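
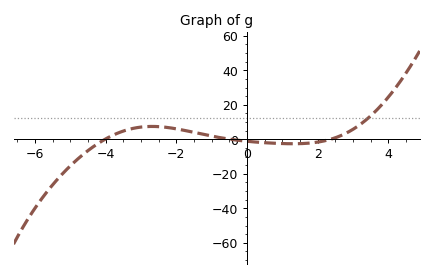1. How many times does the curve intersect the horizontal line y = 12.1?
1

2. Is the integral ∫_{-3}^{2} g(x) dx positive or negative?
positive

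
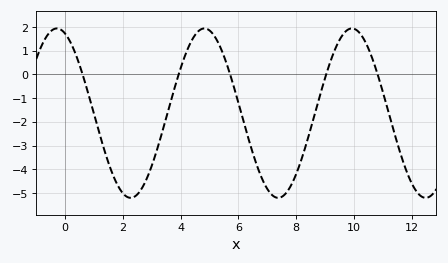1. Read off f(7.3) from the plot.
-5.18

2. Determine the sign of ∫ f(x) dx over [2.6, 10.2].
negative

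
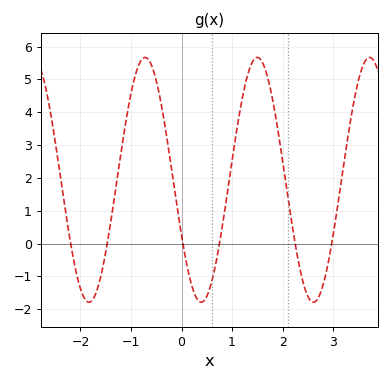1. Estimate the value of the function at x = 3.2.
2.31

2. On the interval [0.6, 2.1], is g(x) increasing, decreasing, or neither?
neither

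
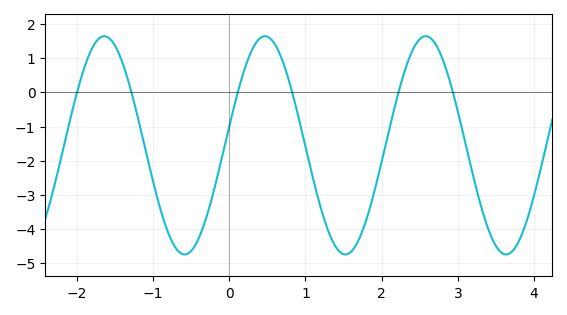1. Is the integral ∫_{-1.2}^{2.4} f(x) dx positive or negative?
negative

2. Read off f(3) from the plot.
-0.562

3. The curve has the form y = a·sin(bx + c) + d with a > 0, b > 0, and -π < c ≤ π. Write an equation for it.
y = 3.19sin(2.98x + 0.17) - 1.55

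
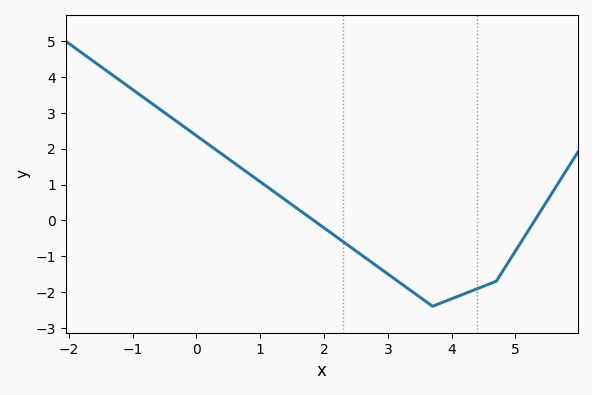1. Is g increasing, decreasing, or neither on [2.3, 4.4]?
neither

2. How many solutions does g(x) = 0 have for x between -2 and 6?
2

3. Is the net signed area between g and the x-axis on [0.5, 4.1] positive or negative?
negative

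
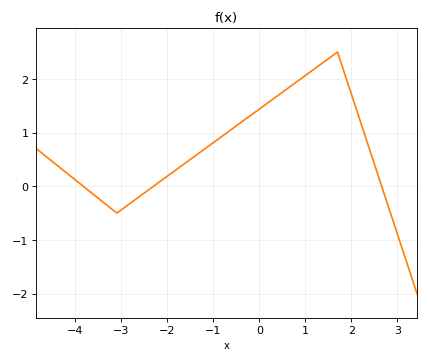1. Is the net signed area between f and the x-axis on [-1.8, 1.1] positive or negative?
positive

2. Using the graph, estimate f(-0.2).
1.31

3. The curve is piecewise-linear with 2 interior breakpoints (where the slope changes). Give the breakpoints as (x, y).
(-3.1, -0.5); (1.7, 2.5)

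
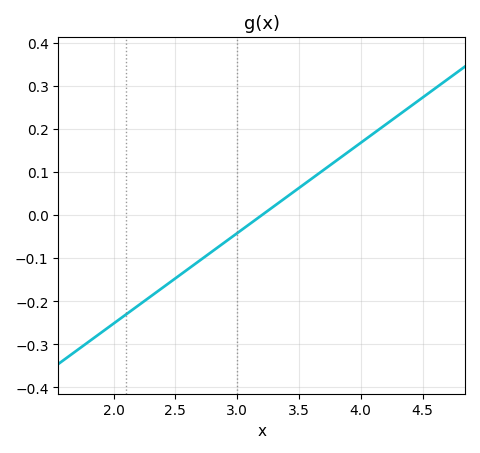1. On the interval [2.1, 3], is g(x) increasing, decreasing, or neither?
increasing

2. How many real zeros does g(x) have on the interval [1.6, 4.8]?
1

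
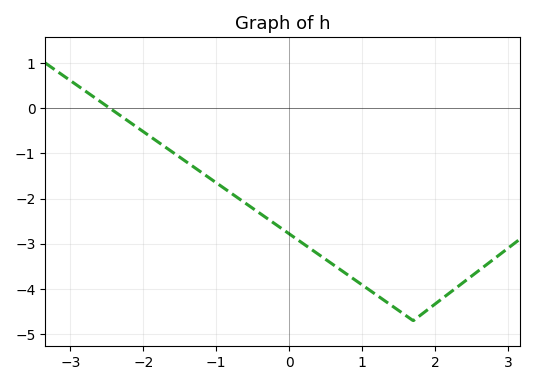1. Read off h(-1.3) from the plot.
-1.3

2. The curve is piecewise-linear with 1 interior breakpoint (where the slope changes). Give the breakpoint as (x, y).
(1.7, -4.7)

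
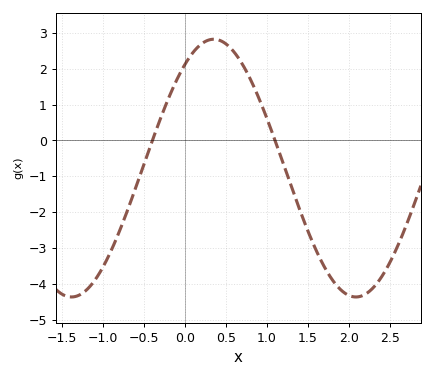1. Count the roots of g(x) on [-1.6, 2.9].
2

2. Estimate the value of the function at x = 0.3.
2.8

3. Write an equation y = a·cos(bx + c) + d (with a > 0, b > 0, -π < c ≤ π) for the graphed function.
y = 3.59cos(1.81x - 0.64) - 0.77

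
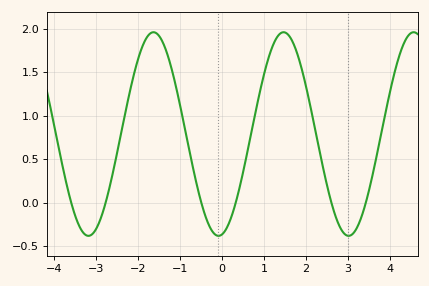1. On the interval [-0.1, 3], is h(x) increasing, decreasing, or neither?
neither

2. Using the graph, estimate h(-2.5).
0.555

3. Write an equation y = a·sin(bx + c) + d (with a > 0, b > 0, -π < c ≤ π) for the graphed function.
y = 1.17sin(2.03x - 1.41) + 0.79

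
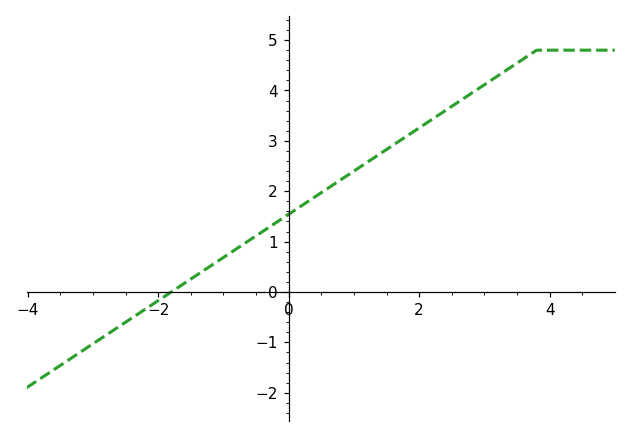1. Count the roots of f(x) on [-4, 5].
1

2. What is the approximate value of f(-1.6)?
0.172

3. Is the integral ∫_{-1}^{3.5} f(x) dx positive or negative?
positive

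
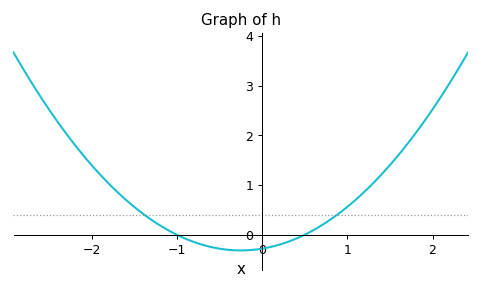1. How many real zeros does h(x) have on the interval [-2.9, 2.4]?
2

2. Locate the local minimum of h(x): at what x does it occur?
-0.2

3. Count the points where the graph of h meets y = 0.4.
2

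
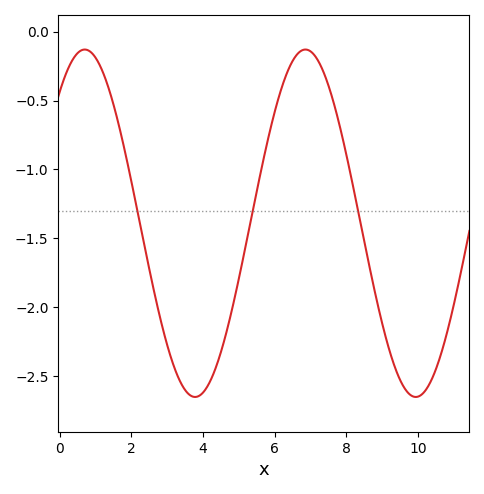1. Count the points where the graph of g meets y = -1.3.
3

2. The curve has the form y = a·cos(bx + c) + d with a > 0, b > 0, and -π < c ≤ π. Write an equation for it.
y = 1.26cos(1x - 0.71) - 1.39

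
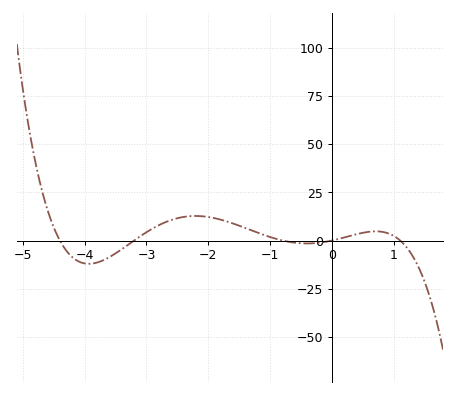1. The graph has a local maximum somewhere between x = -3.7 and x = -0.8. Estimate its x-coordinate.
-2.2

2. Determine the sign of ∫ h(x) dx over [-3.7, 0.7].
positive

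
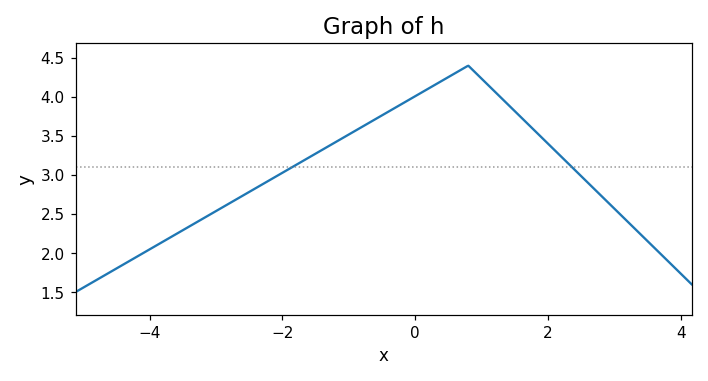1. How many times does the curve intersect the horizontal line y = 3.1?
2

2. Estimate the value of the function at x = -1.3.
3.37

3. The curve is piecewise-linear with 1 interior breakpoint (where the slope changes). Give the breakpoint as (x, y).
(0.8, 4.4)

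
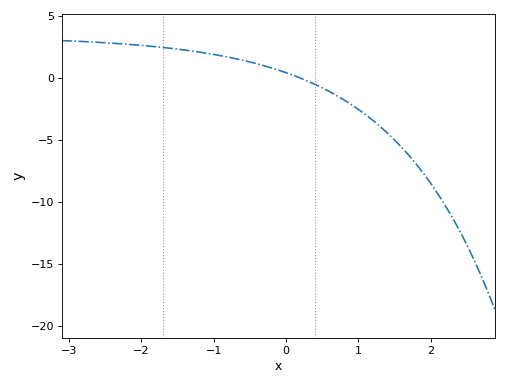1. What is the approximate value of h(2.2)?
-10.3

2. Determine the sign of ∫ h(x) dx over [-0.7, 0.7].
positive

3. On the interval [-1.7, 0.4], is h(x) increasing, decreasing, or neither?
decreasing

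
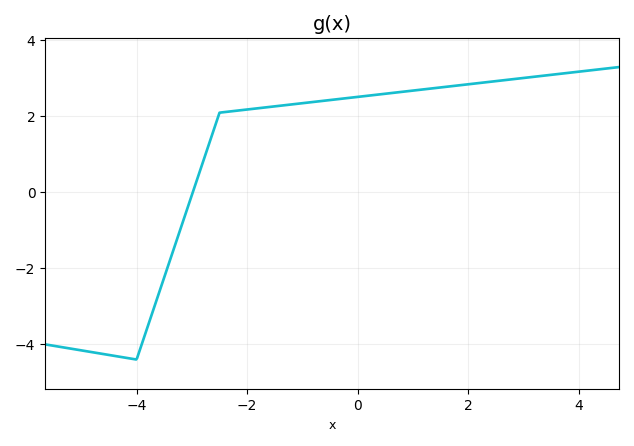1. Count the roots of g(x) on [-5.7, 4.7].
1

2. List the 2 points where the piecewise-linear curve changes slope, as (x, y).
(-4, -4.4); (-2.5, 2.1)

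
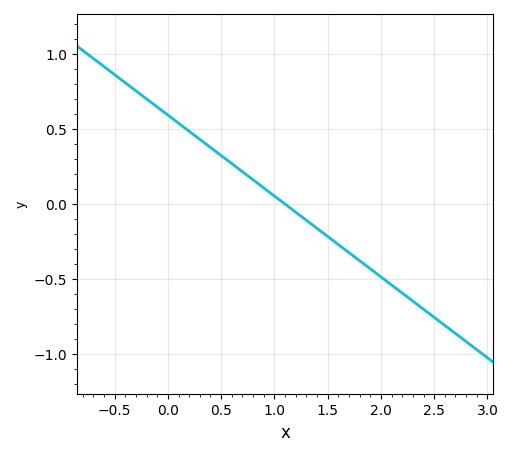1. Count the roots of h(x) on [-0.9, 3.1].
1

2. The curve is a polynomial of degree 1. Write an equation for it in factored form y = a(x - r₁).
y = -0.54(x - 1.1)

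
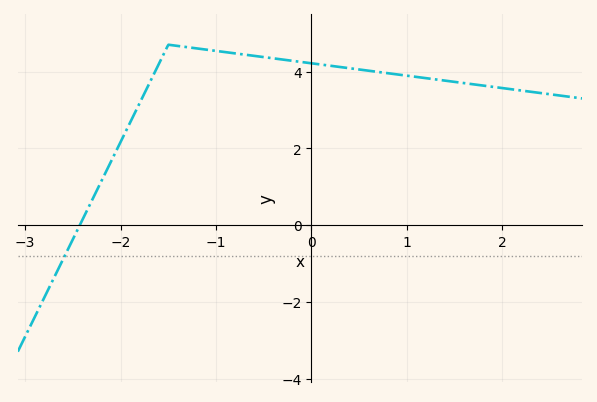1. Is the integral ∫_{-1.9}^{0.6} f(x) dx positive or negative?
positive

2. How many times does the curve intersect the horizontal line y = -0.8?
1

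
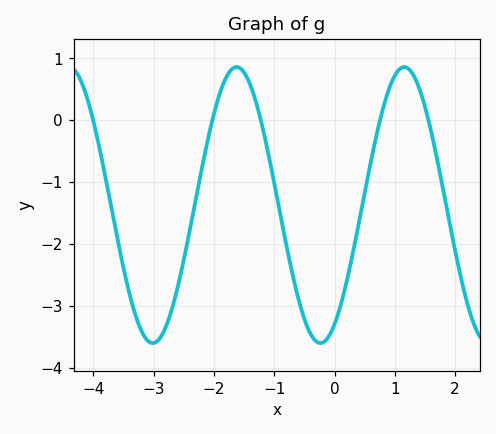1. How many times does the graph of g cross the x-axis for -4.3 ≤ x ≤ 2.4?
5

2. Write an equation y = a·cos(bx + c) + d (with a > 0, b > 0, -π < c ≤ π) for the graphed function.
y = 2.23cos(2.3x - 2.6) - 1.37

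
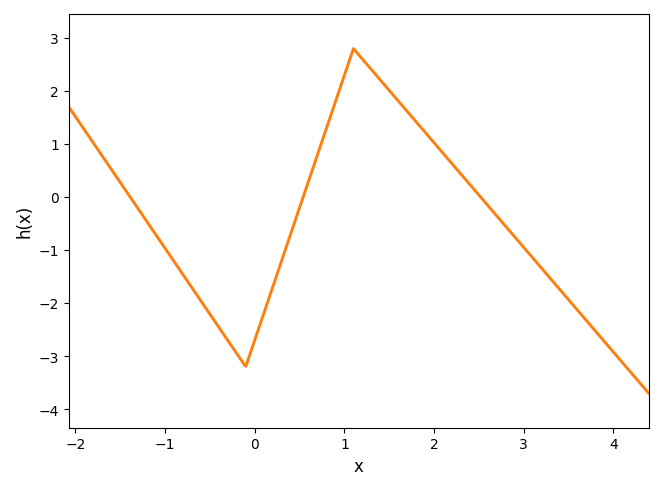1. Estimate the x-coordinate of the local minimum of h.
-0.1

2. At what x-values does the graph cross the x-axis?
-1.4, 0.5, 2.5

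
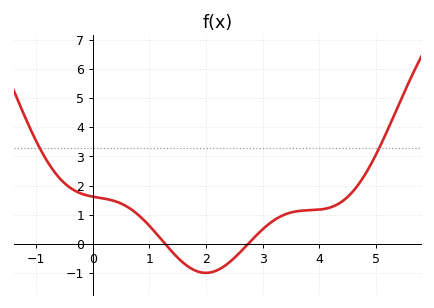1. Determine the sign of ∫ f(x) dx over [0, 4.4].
positive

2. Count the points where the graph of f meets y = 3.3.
2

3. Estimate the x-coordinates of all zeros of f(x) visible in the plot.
1.28, 2.75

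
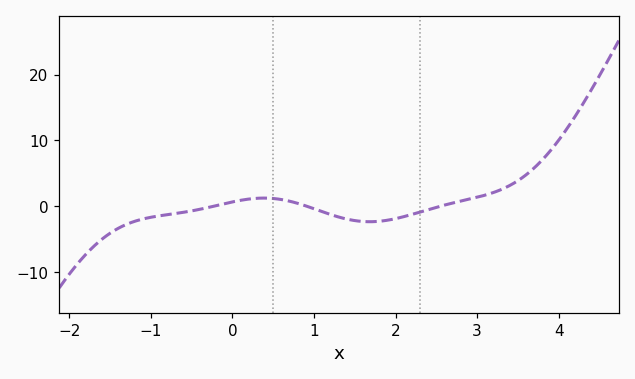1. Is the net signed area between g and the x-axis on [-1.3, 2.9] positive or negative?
negative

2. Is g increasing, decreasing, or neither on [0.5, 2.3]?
neither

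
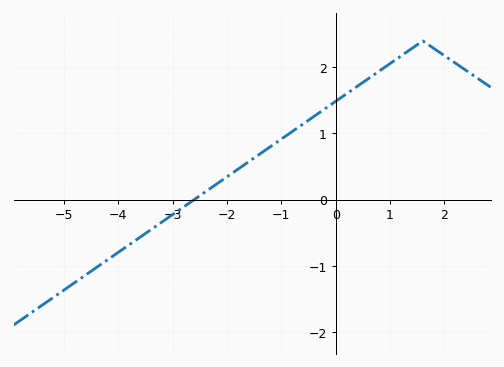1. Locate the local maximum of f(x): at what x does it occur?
1.6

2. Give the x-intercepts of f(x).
-2.6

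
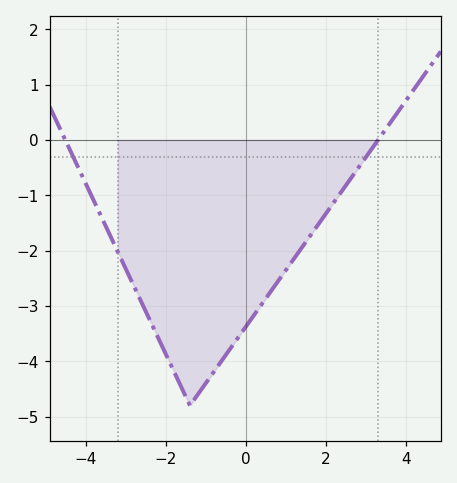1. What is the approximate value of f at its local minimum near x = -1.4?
-4.8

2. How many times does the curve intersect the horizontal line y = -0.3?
2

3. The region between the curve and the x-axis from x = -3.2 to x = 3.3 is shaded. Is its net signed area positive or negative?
negative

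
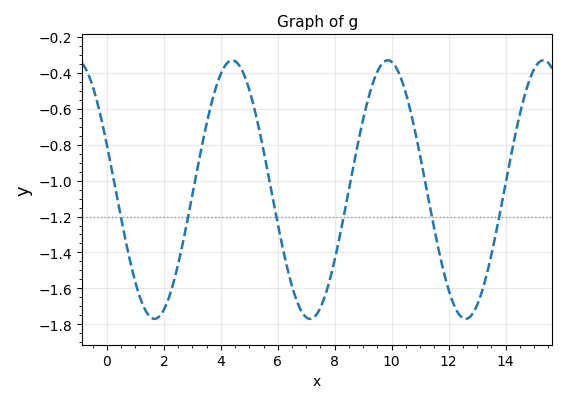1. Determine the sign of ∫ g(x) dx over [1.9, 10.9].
negative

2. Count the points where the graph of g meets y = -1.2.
6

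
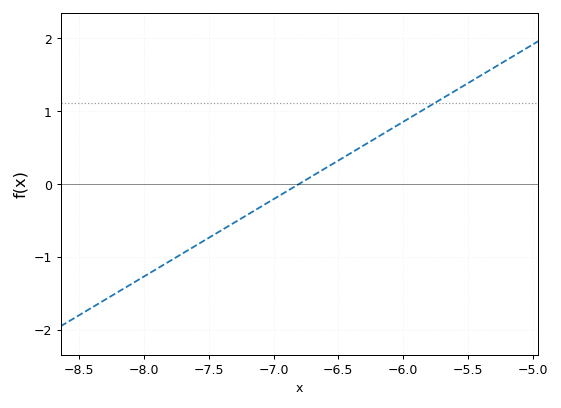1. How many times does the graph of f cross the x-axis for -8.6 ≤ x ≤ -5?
1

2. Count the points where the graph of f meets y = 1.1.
1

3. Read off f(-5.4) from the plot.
1.5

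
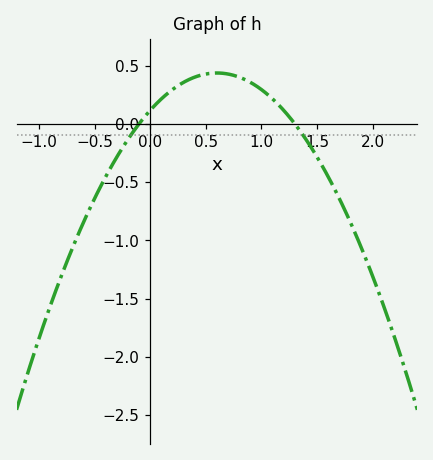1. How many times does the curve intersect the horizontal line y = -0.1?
2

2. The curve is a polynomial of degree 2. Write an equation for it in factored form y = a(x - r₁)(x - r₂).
y = -0.89(x + 0.1)(x - 1.3)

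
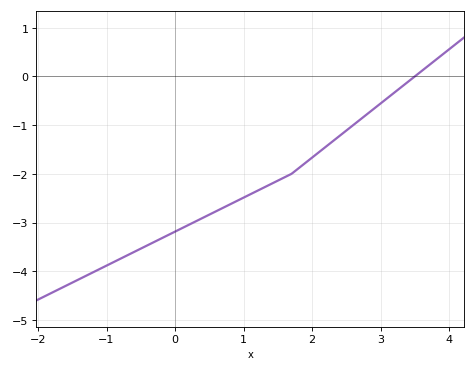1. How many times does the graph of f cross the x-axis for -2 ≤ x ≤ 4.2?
1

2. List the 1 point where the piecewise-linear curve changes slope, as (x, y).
(1.7, -2)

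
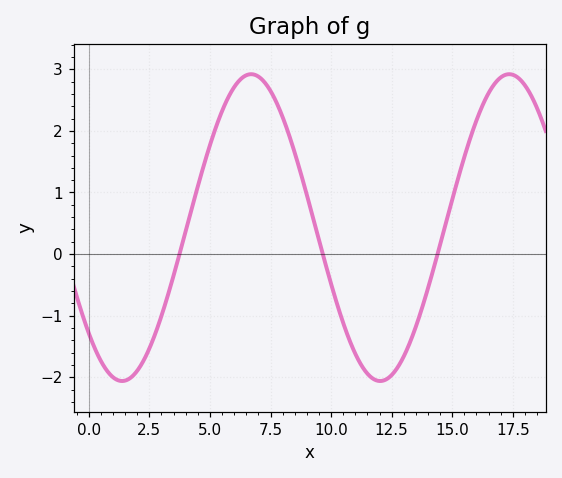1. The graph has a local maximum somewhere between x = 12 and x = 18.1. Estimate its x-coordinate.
17.3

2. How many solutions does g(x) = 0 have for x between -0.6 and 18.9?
3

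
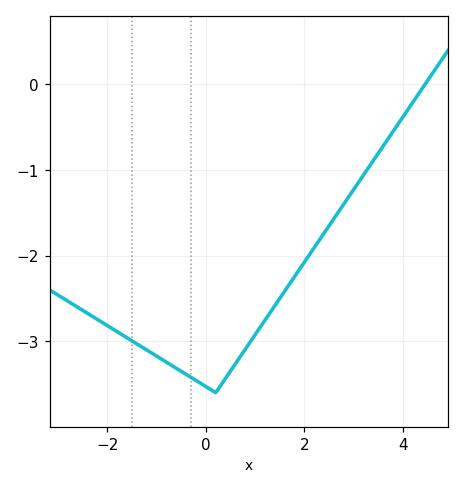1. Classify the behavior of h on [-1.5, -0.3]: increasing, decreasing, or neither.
decreasing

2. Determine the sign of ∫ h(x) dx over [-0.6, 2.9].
negative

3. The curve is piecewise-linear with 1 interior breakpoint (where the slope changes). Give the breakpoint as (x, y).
(0.2, -3.6)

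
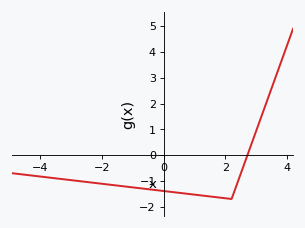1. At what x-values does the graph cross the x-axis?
2.71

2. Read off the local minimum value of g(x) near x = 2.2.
-1.7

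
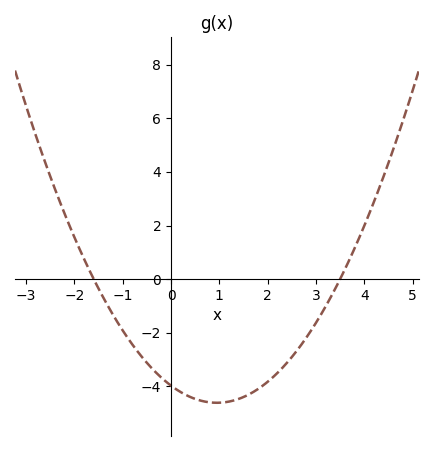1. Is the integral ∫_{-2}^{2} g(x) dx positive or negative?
negative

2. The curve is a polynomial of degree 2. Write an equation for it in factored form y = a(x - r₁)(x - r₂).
y = 0.71(x + 1.6)(x - 3.5)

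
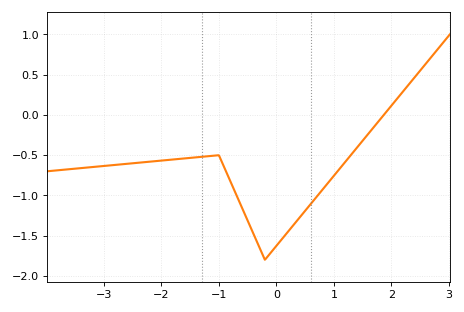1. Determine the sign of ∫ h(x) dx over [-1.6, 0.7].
negative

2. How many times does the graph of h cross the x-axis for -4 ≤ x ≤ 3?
1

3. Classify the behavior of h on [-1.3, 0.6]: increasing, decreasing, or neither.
neither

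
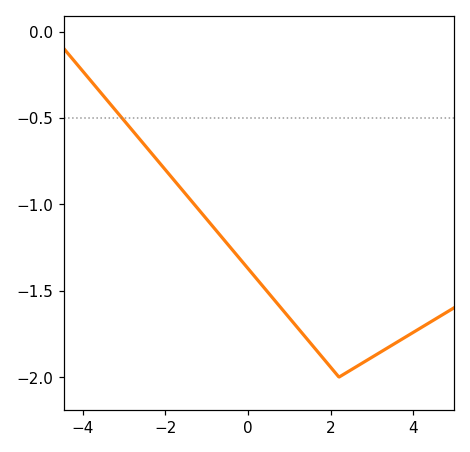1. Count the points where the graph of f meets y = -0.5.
1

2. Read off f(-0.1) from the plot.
-1.34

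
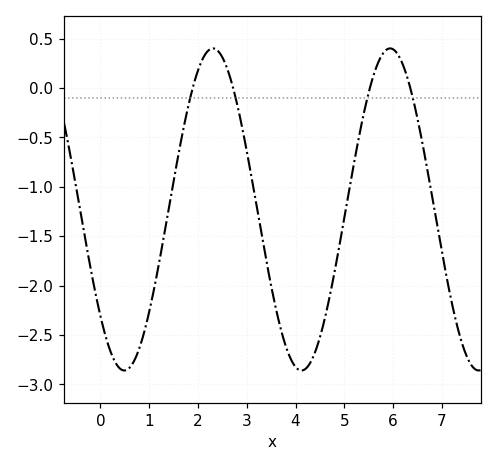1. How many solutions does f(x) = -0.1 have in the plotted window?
4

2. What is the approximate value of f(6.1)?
0.35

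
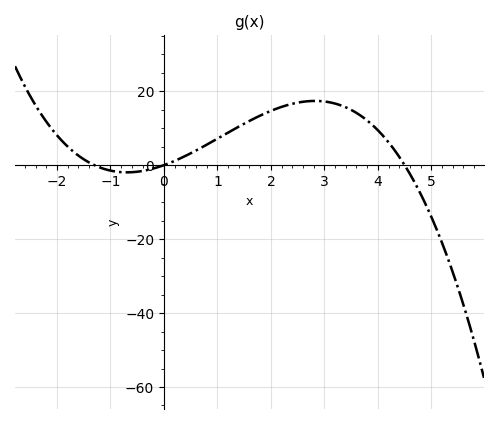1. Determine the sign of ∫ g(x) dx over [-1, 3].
positive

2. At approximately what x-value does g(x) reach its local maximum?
2.8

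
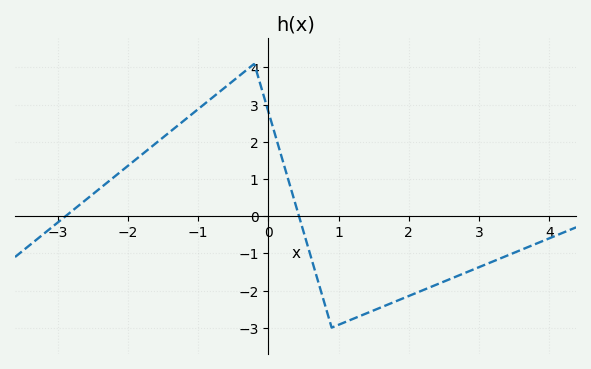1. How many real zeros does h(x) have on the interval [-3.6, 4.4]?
2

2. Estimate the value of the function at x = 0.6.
-1.06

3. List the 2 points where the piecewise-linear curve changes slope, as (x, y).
(-0.2, 4.1); (0.9, -3)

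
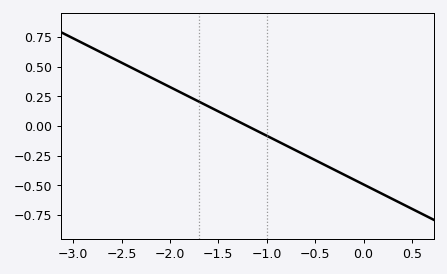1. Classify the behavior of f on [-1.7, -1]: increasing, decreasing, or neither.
decreasing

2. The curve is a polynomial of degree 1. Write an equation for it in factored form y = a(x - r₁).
y = -0.41(x + 1.2)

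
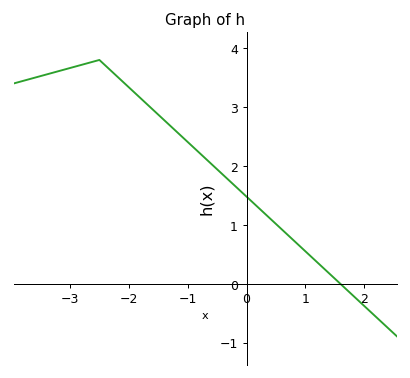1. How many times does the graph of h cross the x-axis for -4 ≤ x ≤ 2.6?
1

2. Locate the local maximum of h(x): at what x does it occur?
-2.5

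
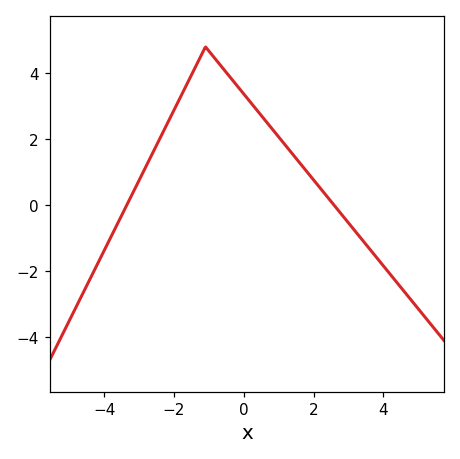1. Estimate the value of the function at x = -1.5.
4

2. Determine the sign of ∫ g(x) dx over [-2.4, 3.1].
positive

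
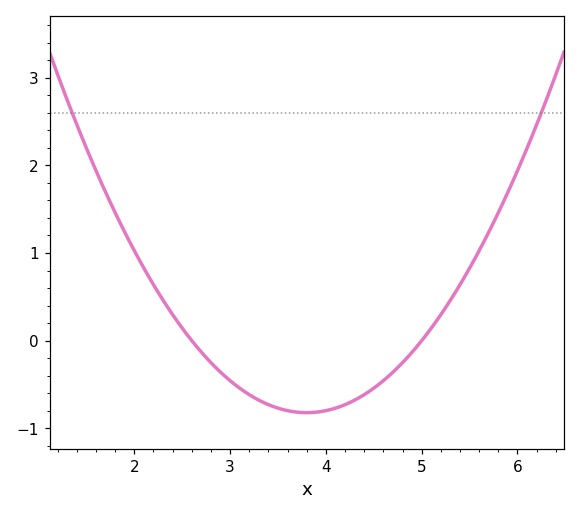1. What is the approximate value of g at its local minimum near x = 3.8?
-0.8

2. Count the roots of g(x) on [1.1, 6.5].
2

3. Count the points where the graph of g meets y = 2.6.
2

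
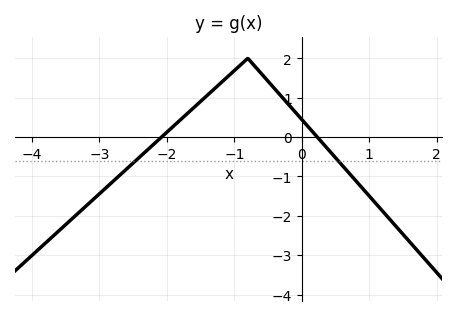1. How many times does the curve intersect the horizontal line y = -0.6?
2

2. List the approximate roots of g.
-2.1, 0.2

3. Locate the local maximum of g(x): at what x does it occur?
-0.8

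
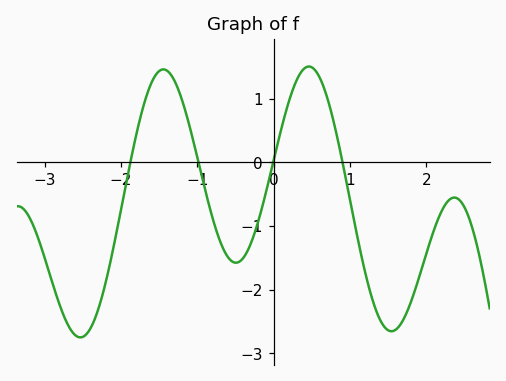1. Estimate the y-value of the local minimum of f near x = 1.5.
-2.7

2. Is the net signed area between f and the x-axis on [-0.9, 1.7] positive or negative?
negative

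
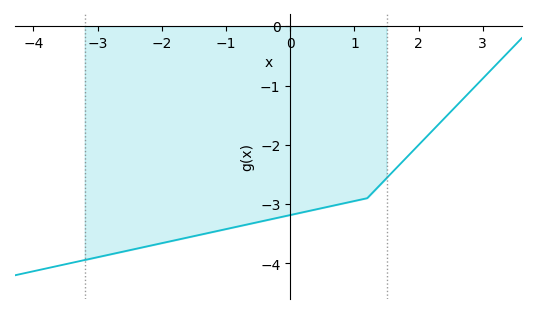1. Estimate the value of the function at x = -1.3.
-3.49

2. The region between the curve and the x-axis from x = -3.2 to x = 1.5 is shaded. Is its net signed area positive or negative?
negative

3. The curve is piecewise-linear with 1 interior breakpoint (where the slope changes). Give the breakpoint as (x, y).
(1.2, -2.9)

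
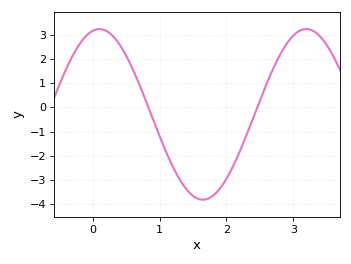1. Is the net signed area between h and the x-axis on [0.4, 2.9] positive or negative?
negative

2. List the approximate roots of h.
0.832, 2.46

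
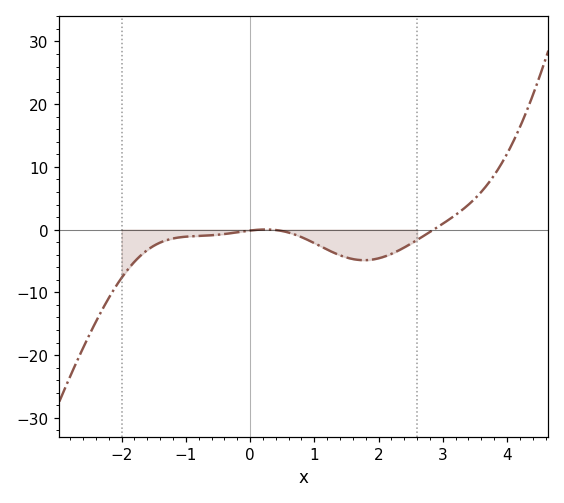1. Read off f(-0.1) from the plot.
0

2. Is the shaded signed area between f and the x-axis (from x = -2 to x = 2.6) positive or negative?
negative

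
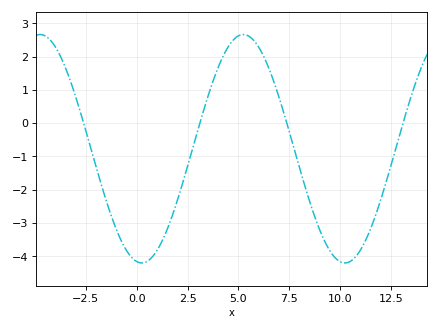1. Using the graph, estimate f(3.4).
0.6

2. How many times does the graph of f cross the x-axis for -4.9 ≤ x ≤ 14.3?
4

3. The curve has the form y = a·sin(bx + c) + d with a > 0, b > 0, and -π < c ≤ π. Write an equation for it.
y = 3.43sin(0.63x - 1.7) - 0.77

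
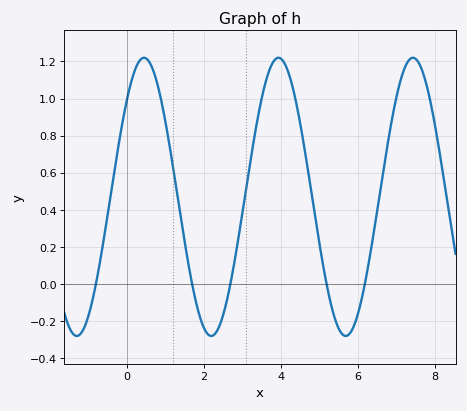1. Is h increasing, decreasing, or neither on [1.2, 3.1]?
neither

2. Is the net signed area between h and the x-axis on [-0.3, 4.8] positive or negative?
positive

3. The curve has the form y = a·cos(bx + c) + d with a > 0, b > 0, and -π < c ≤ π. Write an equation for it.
y = 0.75cos(1.8x - 0.8) + 0.47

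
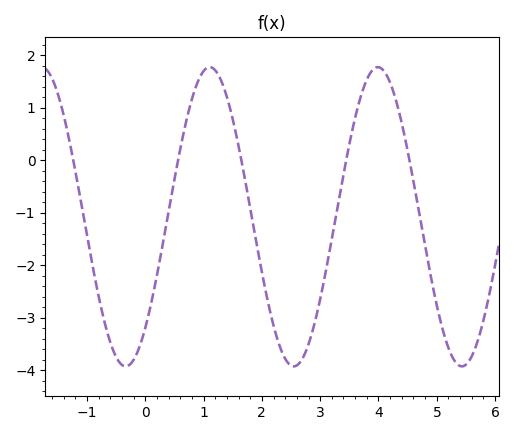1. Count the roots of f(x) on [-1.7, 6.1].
5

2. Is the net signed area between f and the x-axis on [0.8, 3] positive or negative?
negative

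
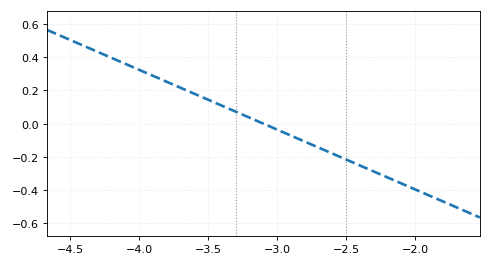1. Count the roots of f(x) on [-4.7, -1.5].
1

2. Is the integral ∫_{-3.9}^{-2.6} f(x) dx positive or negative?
positive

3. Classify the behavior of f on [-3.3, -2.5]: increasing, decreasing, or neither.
decreasing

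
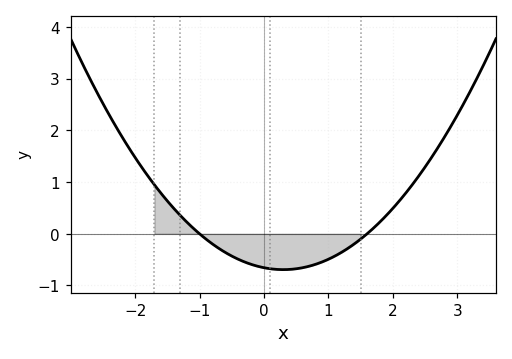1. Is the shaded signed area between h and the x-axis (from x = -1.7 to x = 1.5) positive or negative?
negative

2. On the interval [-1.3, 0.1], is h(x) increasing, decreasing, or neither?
decreasing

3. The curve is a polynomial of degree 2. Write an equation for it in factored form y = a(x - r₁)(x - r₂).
y = 0.41(x + 1)(x - 1.6)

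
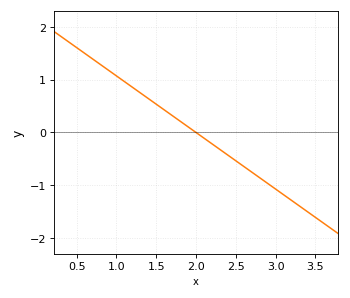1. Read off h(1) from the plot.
1.07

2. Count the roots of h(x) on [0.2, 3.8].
1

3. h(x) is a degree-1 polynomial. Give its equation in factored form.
y = -1.07(x - 2)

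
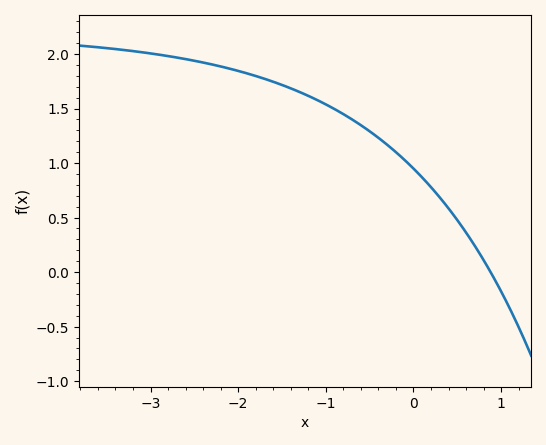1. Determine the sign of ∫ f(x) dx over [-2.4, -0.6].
positive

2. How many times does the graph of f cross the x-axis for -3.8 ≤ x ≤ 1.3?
1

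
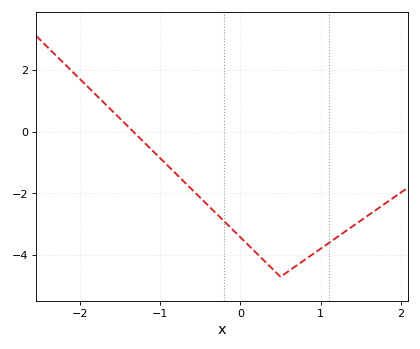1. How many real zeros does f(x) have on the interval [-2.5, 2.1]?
1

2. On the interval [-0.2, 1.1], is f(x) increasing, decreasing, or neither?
neither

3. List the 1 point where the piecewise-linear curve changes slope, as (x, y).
(0.5, -4.7)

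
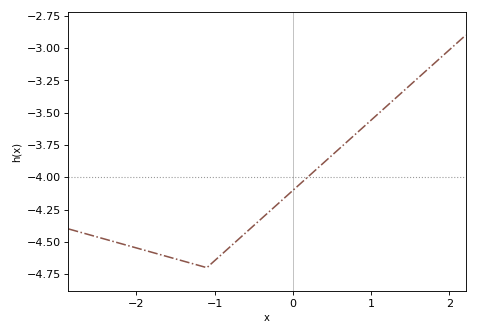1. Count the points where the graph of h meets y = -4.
1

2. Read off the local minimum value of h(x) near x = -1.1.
-4.7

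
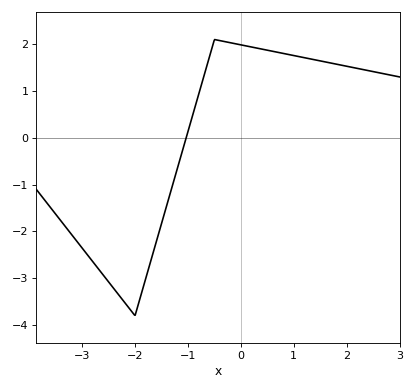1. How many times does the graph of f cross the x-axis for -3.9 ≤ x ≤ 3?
1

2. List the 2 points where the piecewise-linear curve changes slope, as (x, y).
(-2, -3.8); (-0.5, 2.1)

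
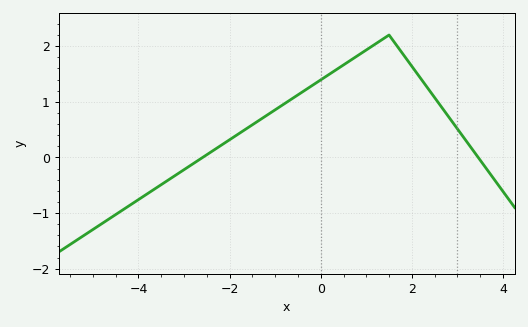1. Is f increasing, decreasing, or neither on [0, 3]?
neither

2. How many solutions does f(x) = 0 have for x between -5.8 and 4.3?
2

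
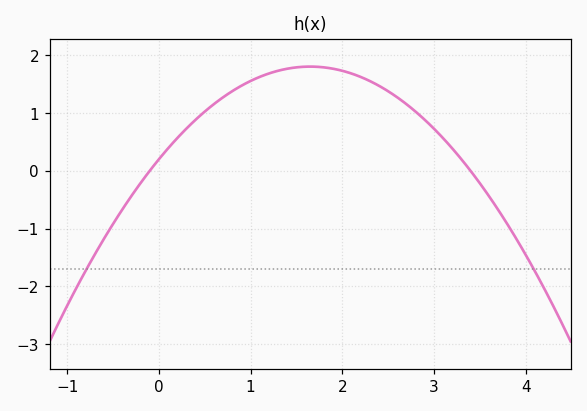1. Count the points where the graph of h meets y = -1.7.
2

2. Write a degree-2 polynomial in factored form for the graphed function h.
y = -0.59(x + 0.1)(x - 3.4)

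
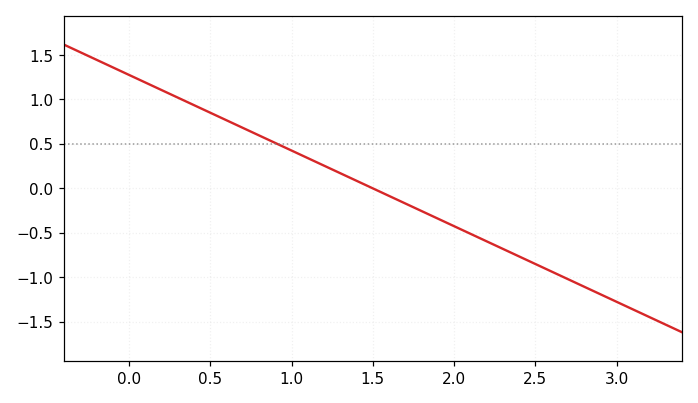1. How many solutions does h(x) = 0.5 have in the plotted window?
1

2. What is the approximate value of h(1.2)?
0.255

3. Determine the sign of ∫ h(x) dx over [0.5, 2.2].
positive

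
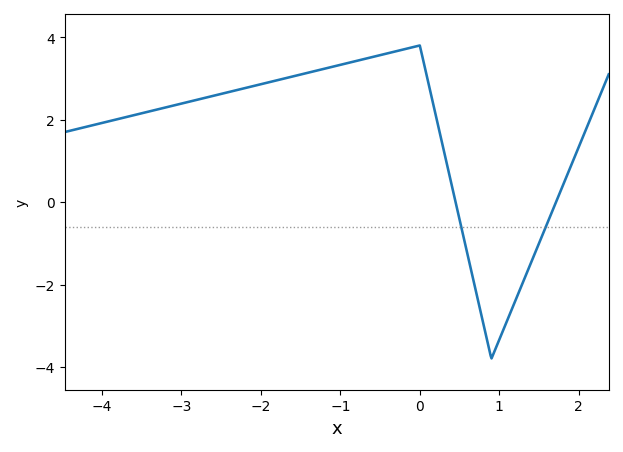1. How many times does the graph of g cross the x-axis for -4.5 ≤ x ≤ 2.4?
2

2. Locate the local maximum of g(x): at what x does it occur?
-0.002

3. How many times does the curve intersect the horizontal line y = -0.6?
2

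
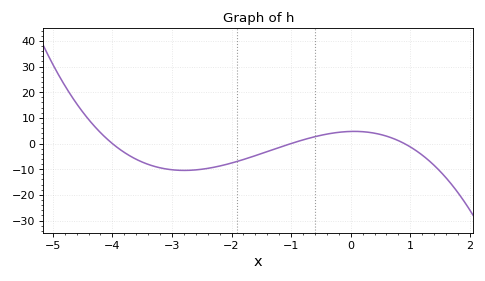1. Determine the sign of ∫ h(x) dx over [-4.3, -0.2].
negative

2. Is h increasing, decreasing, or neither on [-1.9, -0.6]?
increasing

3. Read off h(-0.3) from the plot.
4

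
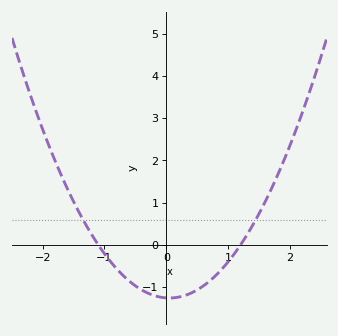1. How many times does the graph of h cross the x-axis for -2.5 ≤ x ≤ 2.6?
2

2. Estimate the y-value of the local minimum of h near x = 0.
-1.26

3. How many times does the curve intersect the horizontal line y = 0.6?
2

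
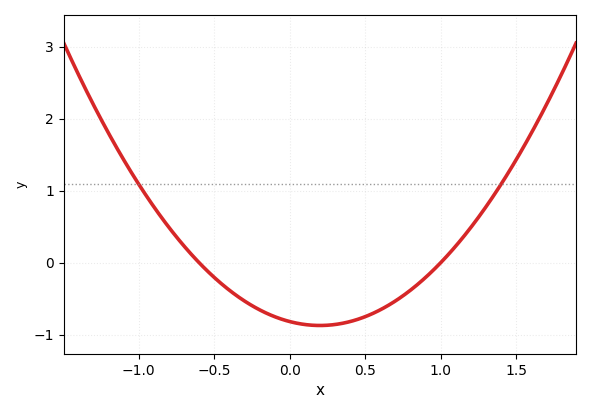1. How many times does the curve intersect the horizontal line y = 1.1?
2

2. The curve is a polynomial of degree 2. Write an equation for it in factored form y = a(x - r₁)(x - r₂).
y = 1.36(x + 0.6)(x - 1)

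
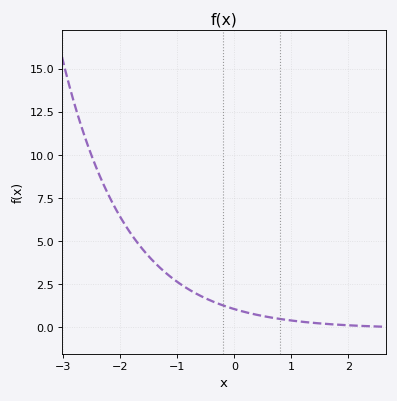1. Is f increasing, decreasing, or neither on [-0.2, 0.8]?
decreasing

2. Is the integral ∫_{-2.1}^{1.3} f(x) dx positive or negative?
positive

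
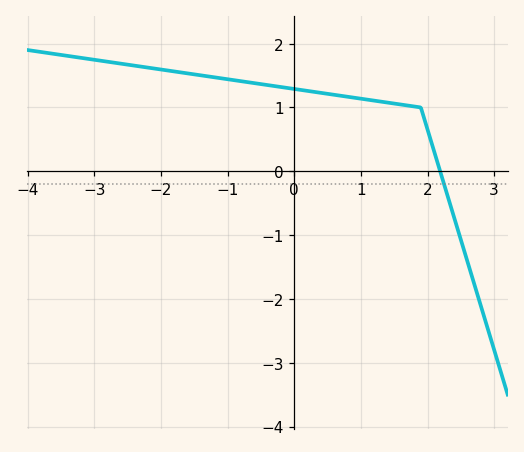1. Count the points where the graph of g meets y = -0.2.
1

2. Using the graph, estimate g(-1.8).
1.56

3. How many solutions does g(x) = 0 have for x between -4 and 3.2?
1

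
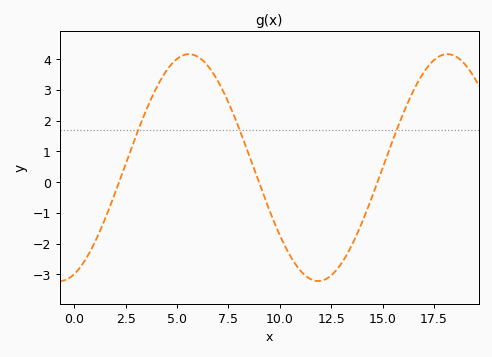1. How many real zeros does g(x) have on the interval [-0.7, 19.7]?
3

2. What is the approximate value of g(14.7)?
-0.1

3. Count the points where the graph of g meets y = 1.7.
3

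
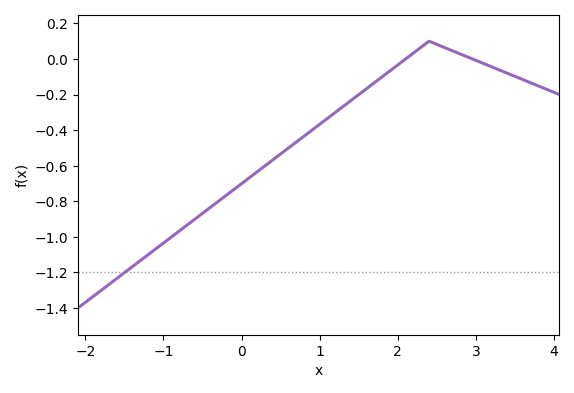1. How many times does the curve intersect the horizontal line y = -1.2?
1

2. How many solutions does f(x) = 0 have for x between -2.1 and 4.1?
2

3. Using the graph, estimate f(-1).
-1.04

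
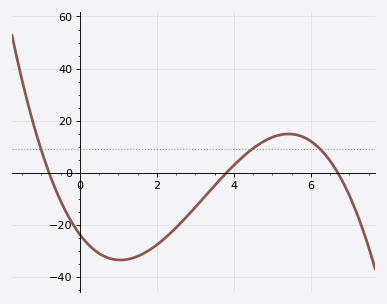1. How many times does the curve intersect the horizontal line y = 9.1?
3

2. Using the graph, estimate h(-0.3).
-16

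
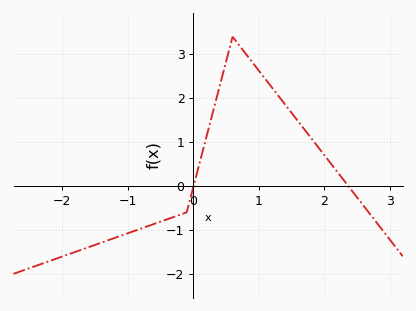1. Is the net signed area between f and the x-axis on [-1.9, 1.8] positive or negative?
positive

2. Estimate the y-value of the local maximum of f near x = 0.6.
3.4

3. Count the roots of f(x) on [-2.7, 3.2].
2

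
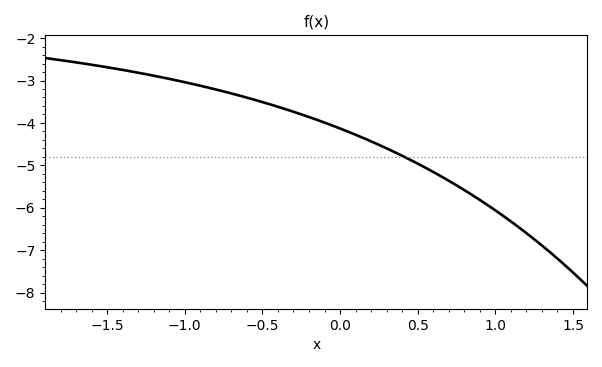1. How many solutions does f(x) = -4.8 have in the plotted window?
1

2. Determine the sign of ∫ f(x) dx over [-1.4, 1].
negative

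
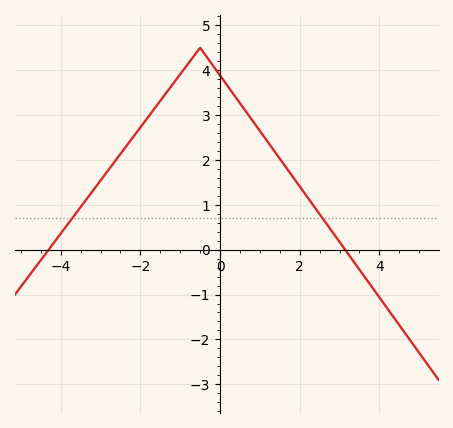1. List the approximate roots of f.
-4.3, 3.14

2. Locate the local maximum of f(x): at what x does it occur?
-0.501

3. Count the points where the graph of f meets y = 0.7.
2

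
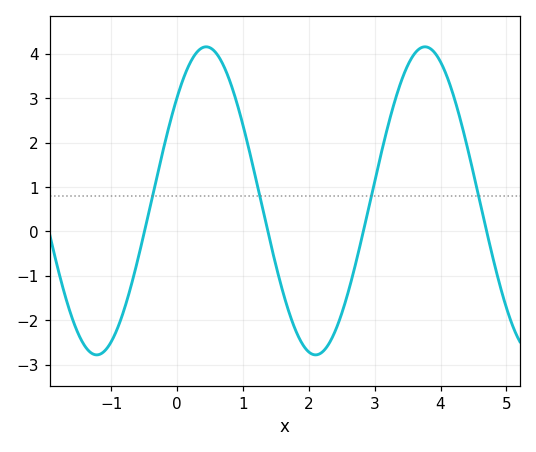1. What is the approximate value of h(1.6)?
-1.33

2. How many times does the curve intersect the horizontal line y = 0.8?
4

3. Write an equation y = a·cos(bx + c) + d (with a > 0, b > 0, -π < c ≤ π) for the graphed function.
y = 3.47cos(1.89x - 0.832) + 0.69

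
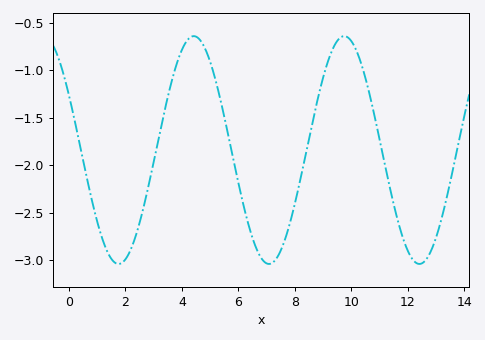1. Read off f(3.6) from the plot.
-1.15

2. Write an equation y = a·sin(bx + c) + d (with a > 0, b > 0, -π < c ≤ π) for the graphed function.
y = 1.2sin(1.2x + 2.6) - 1.84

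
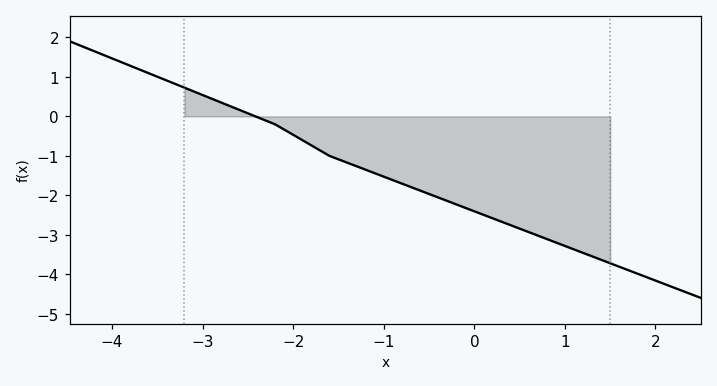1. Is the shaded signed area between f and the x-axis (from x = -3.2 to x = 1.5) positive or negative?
negative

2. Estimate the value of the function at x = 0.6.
-2.93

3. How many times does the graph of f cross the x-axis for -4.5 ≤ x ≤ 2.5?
1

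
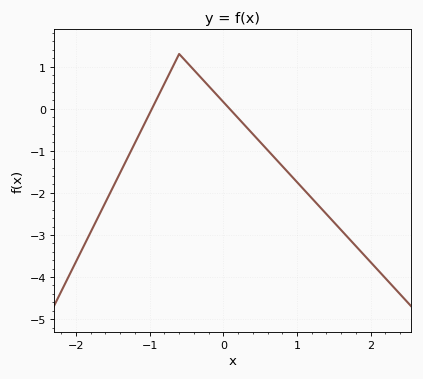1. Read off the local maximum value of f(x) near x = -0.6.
1.3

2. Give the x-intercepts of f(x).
-1, 0.1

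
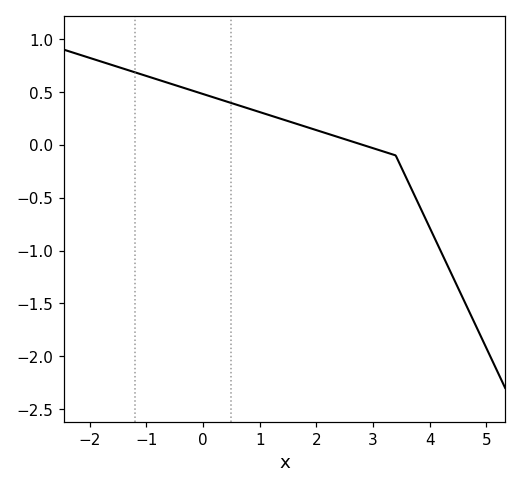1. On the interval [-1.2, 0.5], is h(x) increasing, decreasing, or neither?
decreasing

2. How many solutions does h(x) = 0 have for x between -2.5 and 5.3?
1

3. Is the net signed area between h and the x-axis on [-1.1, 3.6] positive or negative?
positive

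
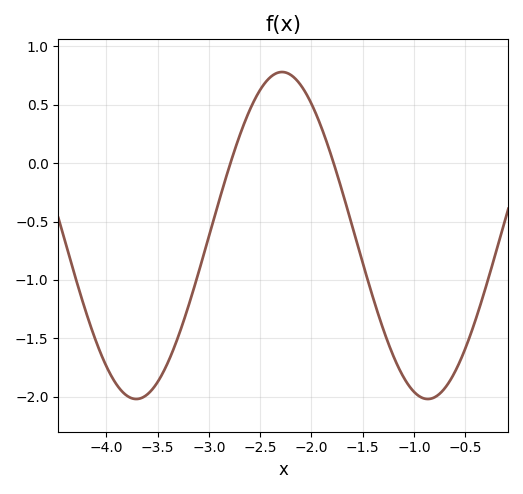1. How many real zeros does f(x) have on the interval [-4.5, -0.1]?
2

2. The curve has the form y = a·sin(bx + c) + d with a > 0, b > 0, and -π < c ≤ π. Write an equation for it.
y = 1.4sin(2.21x + 0.342) - 0.62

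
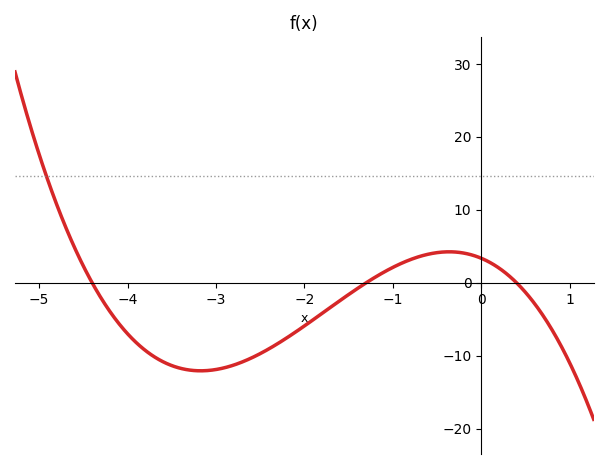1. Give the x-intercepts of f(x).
-4.4, -1.3, 0.4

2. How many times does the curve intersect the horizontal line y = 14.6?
1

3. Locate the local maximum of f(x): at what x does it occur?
-0.4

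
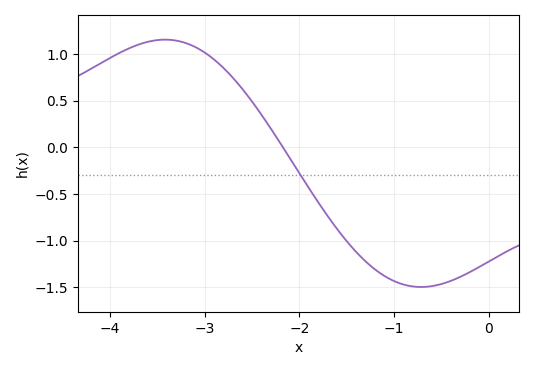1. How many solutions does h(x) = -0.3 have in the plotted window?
1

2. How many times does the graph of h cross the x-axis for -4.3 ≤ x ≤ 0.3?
1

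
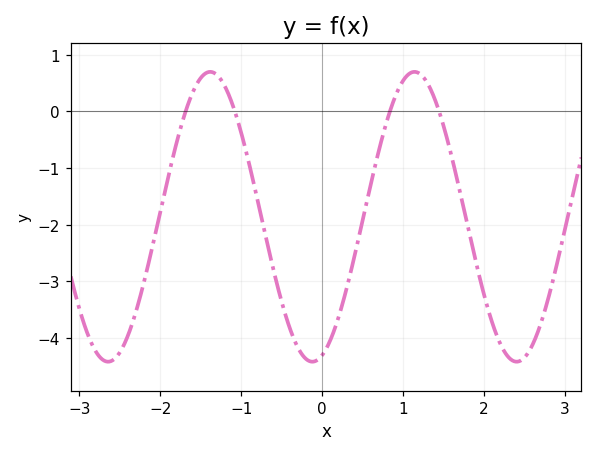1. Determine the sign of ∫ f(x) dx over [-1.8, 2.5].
negative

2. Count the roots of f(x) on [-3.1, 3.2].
4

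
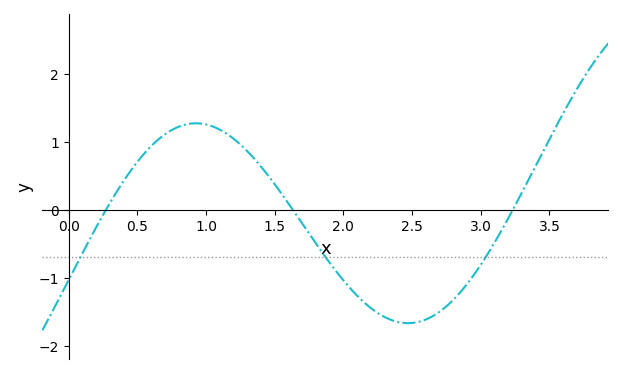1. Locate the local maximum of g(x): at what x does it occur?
0.927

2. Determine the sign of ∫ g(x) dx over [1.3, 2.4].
negative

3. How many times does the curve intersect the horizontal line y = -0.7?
3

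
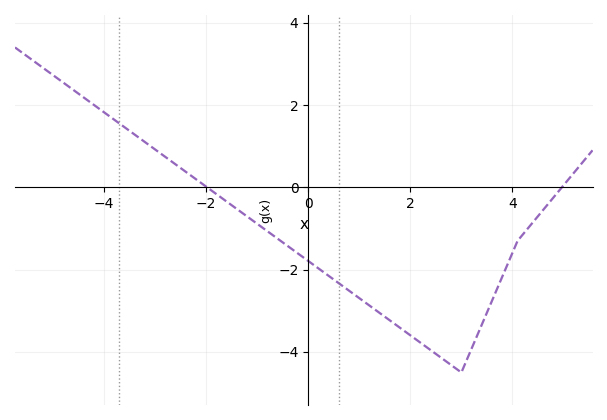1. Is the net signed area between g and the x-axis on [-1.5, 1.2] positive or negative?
negative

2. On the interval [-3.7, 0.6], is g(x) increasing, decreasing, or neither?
decreasing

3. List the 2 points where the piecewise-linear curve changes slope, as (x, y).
(3, -4.5); (4.1, -1.3)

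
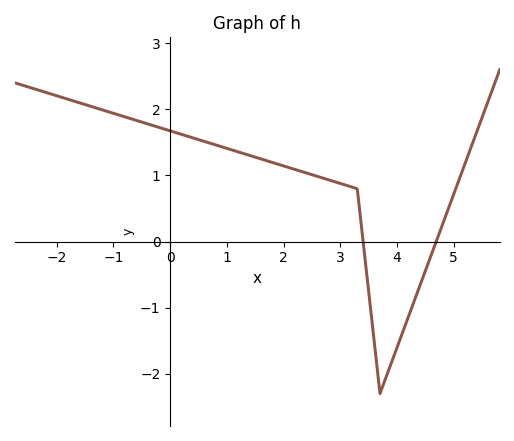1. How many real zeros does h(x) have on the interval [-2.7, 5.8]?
2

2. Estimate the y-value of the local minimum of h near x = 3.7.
-2.3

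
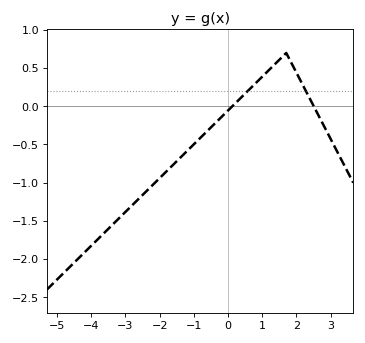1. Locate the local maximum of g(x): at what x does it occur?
1.7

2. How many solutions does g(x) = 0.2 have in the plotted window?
2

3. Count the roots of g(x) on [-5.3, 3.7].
2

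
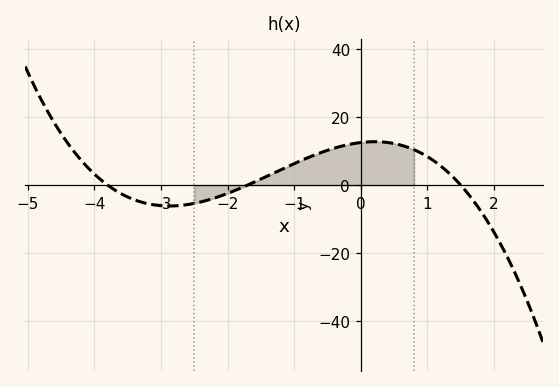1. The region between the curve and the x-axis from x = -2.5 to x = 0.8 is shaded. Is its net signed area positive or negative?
positive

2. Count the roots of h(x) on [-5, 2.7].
3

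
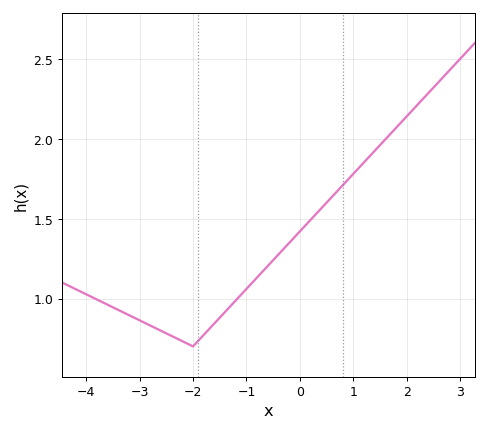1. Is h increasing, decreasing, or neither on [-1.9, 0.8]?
increasing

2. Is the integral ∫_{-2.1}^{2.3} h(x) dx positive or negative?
positive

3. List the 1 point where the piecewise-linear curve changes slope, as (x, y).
(-2, 0.7)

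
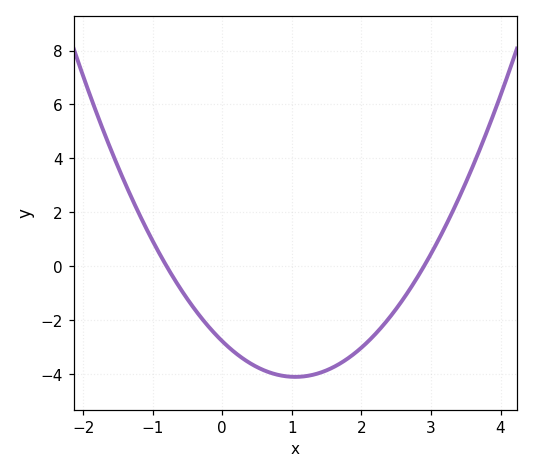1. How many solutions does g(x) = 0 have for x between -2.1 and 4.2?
2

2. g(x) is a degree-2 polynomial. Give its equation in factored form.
y = 1.2(x + 0.8)(x - 2.9)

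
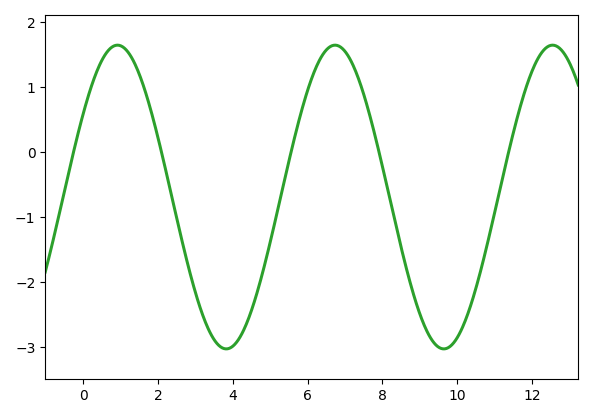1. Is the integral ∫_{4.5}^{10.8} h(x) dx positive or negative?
negative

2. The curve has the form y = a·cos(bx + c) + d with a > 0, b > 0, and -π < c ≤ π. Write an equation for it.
y = 2.34cos(1.08x - 0.992) - 0.69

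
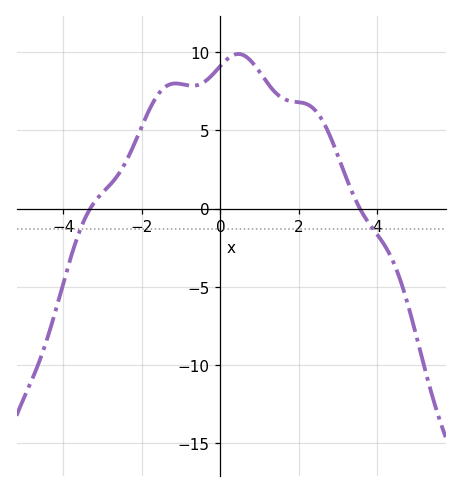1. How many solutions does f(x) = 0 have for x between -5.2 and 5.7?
2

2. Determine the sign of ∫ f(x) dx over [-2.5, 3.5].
positive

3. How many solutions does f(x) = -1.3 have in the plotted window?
2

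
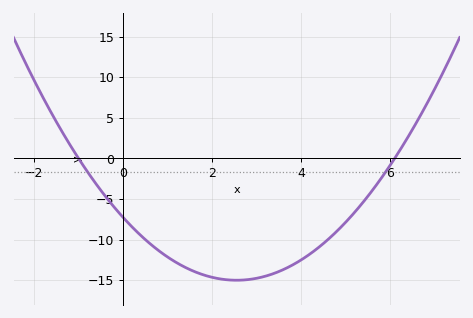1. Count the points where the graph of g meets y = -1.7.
2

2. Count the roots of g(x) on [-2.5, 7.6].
2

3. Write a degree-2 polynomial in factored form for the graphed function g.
y = 1.19(x + 1)(x - 6.1)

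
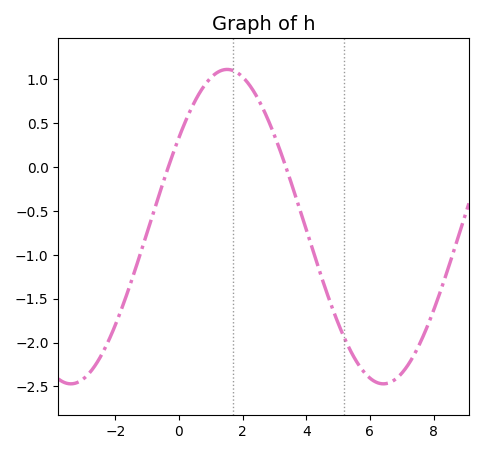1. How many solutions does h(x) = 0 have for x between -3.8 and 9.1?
2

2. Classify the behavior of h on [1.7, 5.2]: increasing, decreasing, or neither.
decreasing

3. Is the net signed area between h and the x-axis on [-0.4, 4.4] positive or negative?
positive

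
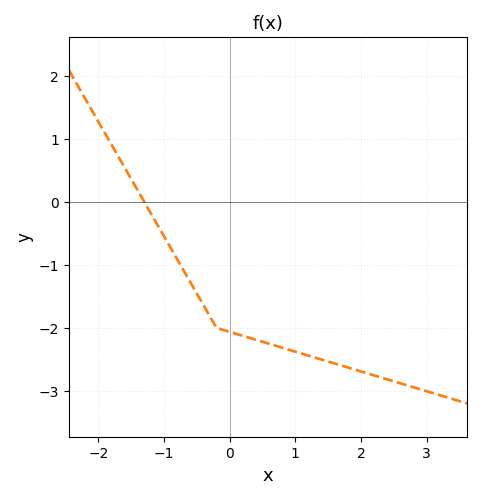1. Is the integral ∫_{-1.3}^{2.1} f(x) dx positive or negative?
negative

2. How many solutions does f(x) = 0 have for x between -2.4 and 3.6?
1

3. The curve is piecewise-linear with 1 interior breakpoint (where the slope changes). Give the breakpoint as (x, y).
(-0.2, -2)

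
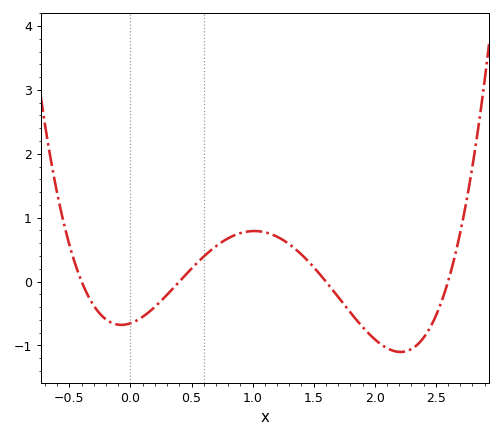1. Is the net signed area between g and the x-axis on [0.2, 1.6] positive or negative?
positive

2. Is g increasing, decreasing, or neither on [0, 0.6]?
increasing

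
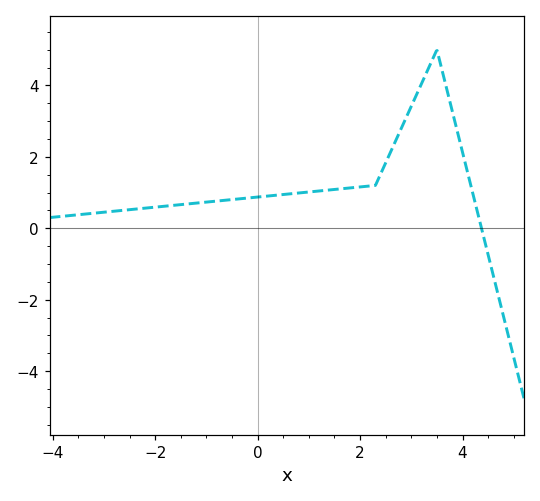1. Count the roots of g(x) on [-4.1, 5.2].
1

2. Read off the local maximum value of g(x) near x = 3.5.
4.99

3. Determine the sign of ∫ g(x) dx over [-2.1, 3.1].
positive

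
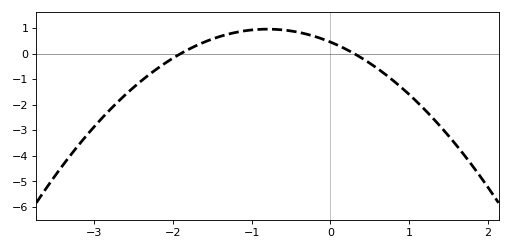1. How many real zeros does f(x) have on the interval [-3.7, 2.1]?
2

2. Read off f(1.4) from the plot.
-2.9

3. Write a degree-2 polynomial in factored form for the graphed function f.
y = -0.79(x + 1.9)(x - 0.3)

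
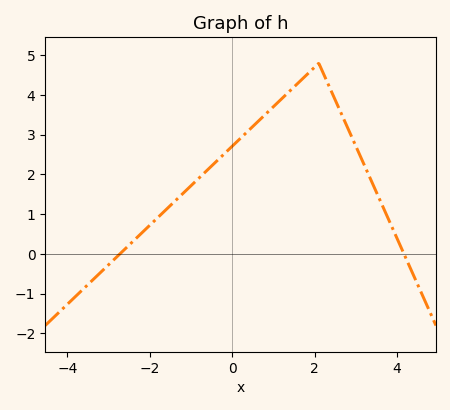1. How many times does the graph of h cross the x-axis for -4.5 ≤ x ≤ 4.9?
2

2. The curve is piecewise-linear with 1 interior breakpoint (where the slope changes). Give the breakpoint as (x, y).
(2.1, 4.8)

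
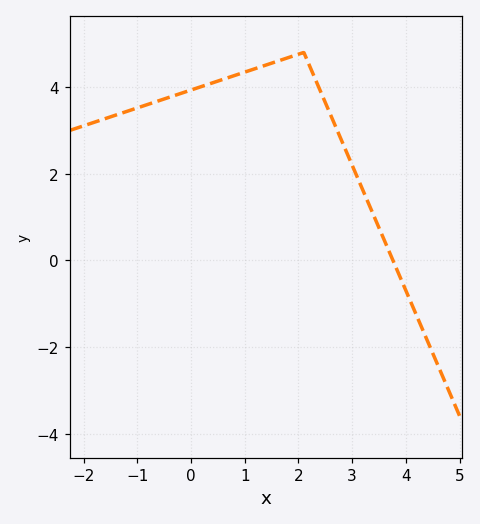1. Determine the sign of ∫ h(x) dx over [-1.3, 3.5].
positive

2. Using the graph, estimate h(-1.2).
3.44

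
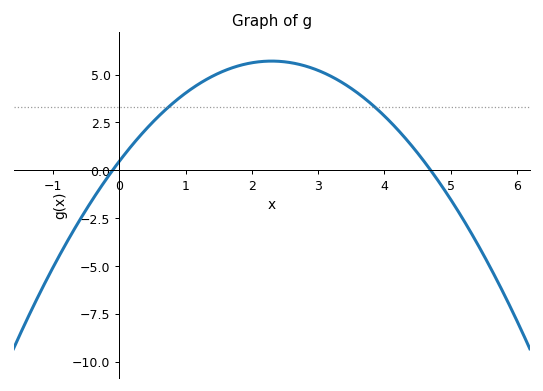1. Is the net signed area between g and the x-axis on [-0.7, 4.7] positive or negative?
positive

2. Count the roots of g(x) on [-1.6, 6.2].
2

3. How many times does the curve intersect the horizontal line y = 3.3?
2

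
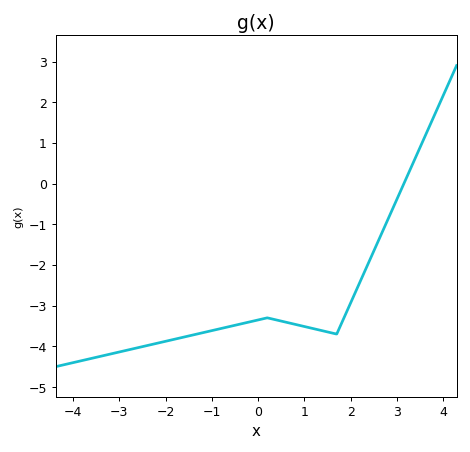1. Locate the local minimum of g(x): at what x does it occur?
1.8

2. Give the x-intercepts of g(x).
3.2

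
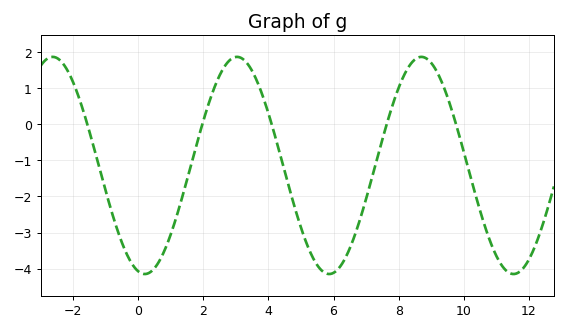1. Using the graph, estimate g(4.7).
-1.96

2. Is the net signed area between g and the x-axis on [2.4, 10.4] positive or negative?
negative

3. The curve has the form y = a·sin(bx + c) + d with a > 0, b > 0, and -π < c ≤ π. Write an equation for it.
y = 3.01sin(1.11x - 1.8) - 1.14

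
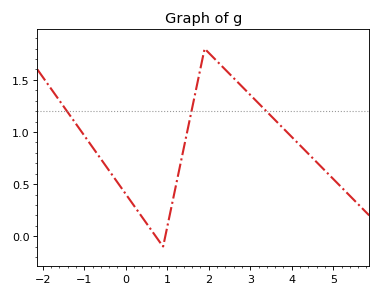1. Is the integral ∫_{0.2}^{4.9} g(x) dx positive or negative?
positive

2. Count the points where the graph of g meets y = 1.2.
3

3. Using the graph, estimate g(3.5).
1.15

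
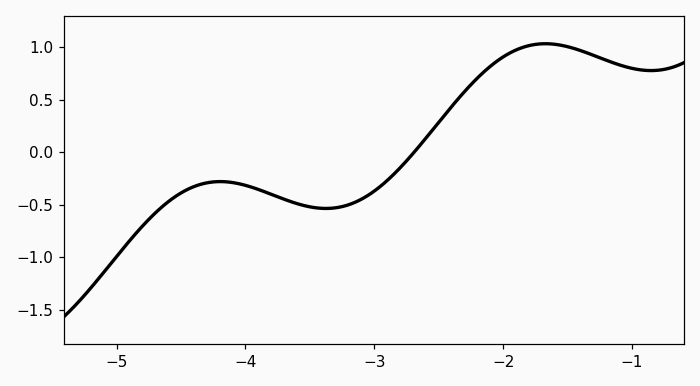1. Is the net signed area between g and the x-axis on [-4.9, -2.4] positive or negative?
negative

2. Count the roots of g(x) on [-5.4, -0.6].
1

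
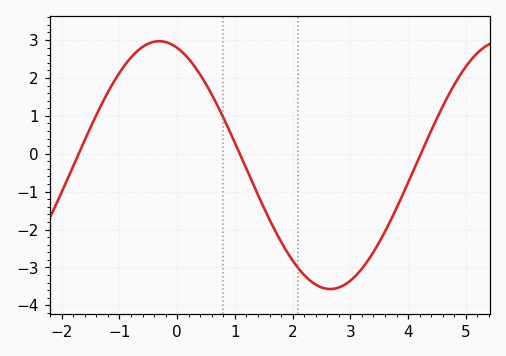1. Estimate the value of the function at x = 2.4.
-3.5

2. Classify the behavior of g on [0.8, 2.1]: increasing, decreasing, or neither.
decreasing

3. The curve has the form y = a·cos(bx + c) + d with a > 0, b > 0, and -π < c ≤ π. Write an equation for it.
y = 3.27cos(1.1x + 0.33) - 0.3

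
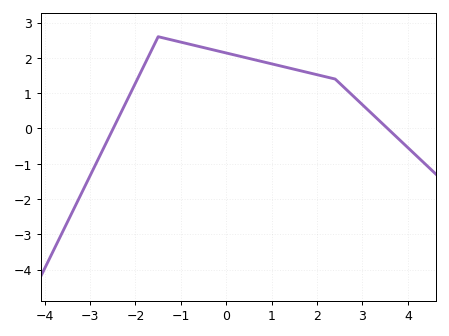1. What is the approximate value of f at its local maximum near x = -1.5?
2.6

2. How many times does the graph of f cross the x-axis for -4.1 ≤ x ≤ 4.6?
2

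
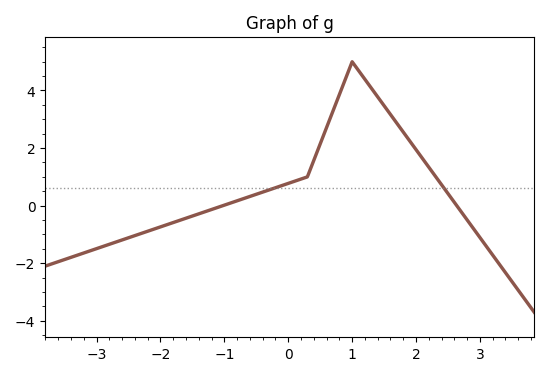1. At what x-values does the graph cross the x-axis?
-1, 2.6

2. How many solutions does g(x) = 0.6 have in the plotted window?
2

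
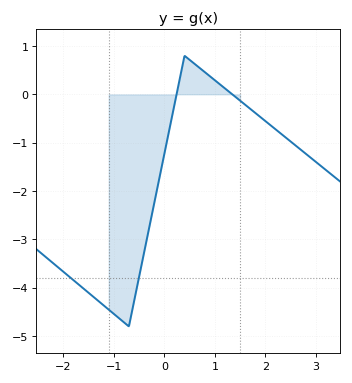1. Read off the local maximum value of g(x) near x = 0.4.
0.8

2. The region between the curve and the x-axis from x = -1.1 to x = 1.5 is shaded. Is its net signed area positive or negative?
negative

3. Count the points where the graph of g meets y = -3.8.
2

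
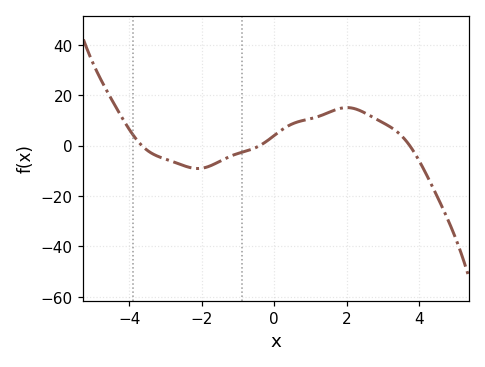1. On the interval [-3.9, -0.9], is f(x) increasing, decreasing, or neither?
neither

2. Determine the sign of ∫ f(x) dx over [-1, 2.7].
positive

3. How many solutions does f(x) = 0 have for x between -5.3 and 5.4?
3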